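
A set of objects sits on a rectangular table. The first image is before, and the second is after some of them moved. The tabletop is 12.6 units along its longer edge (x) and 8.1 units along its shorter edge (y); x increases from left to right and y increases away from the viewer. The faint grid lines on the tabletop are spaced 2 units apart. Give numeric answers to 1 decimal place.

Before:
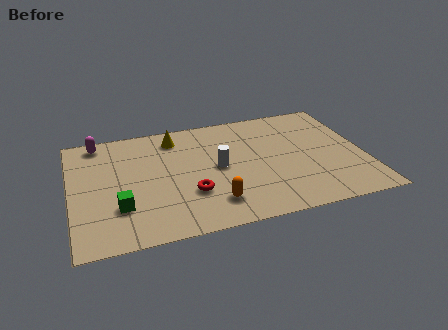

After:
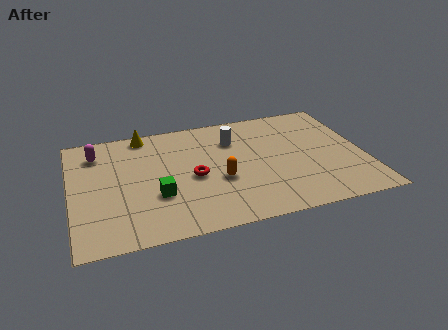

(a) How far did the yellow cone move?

1.4

The yellow cone moved from about (4.6, 6.7) to (3.3, 7.3), a distance of √(1.3² + 0.6²) ≈ 1.4.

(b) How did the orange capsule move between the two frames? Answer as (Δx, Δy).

(0.4, 1.5)

The orange capsule started near (5.9, 1.7) and ended near (6.3, 3.2).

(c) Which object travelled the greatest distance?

the white cylinder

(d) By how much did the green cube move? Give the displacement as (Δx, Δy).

(1.6, 0.4)

The green cube was at about (2.0, 2.4) and moved to about (3.6, 2.8).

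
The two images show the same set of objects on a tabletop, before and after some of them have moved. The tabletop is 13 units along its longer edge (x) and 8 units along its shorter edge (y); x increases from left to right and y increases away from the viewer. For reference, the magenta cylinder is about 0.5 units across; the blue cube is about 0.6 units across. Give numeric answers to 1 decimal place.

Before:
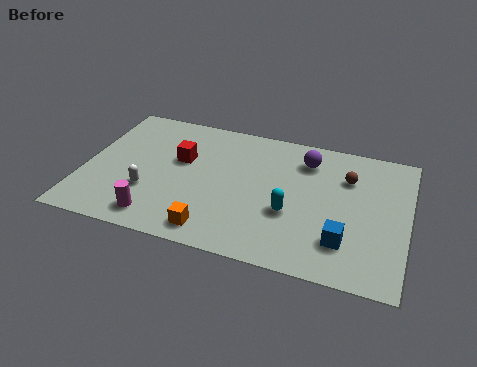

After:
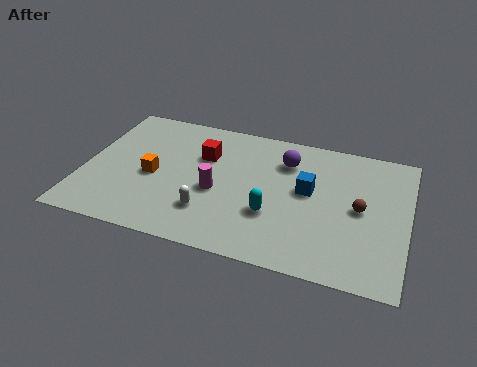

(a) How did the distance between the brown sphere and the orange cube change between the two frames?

+1.5

Before: roughly 6.8 units apart; after: 8.3. That's 1.5 units further apart.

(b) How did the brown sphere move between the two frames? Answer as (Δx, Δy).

(0.6, -1.7)

From the two frames, the brown sphere sits at roughly (10.5, 5.7) before and (11.1, 4.0) after.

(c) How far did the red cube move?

1.0

The red cube moved from about (3.8, 4.9) to (4.7, 5.4), a distance of √(0.9² + 0.5²) ≈ 1.0.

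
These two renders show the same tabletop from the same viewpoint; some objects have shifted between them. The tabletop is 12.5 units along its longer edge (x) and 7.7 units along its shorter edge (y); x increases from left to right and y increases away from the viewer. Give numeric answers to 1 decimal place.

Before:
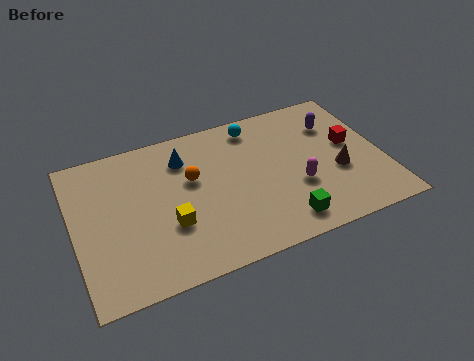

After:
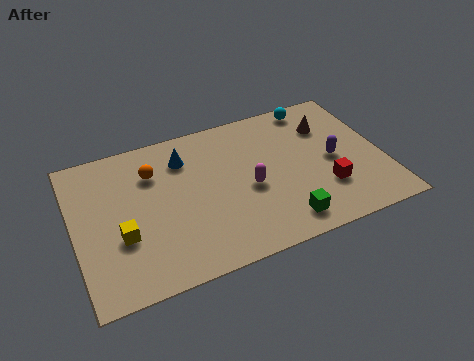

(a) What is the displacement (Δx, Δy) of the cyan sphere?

(2.5, 0.3)

The cyan sphere started near (7.6, 6.6) and ended near (10.1, 6.9).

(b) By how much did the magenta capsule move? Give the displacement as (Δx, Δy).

(-1.9, 0.6)

The magenta capsule started near (8.9, 2.8) and ended near (7.0, 3.4).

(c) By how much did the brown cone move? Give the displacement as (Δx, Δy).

(-0.1, 2.6)

The brown cone was at about (10.6, 3.0) and moved to about (10.5, 5.6).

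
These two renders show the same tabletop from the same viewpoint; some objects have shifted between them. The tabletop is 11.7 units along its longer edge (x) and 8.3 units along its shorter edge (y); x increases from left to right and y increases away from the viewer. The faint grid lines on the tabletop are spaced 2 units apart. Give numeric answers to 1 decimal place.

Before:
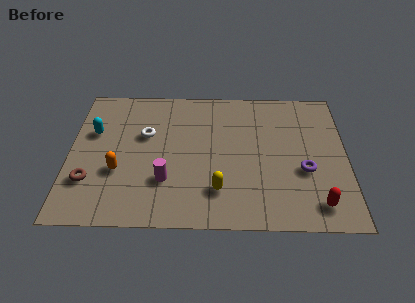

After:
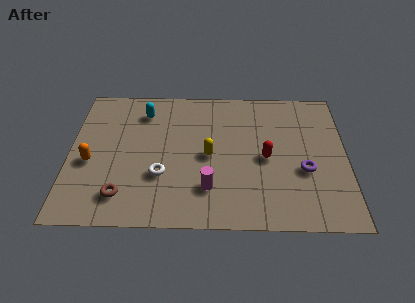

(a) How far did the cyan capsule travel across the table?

2.5

From (1.0, 5.3) to (3.1, 6.6), the cyan capsule covered √(2.1² + 1.3²) ≈ 2.5 units.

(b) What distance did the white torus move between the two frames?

2.5

From (3.2, 5.2) to (3.9, 2.8), the white torus covered √(0.7² + 2.4²) ≈ 2.5 units.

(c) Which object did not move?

the purple torus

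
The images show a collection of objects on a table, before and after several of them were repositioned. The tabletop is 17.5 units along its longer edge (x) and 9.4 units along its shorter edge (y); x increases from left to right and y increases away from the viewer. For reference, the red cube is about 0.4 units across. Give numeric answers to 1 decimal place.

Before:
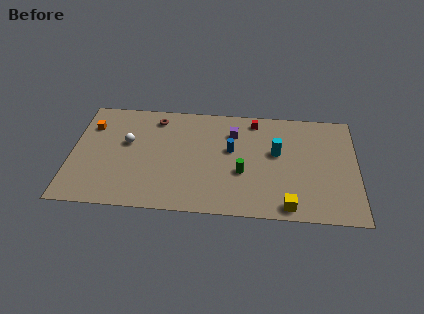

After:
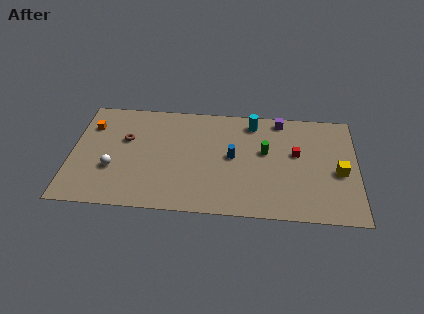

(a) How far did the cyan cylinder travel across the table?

2.9

The cyan cylinder was near (12.6, 5.5) before and (11.1, 8.0) after, so it travelled √(1.5² + 2.5²) ≈ 2.9 units.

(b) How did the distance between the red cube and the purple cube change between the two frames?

+1.3

Before: roughly 1.8 units apart; after: 3.1. That's 1.3 units further apart.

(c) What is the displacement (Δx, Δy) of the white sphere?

(-0.8, -2.3)

The white sphere started near (3.4, 5.6) and ended near (2.6, 3.3).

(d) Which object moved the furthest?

the yellow cube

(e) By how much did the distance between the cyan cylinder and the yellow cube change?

+2.0

The distance was about 4.6 in the first image and 6.6 in the second, so they moved 2.0 units further apart.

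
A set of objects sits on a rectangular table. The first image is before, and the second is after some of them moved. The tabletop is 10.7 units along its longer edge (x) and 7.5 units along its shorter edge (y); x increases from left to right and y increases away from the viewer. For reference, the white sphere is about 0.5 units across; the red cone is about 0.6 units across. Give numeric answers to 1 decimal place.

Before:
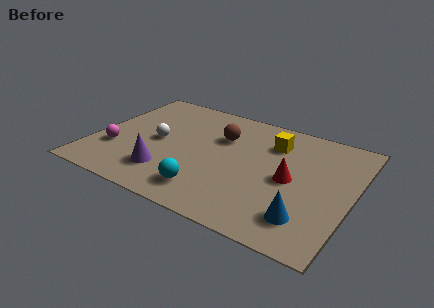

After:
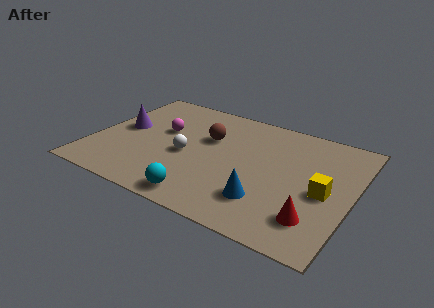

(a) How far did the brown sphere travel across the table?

0.6

From (5.1, 5.1) to (4.6, 4.8), the brown sphere covered √(0.5² + 0.3²) ≈ 0.6 units.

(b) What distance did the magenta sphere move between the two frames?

2.7

The magenta sphere moved from about (1.0, 2.4) to (2.7, 4.5), a distance of √(1.7² + 2.1²) ≈ 2.7.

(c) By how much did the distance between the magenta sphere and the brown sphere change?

-3.0

Before: roughly 4.9 units apart; after: 1.9. That's 3.0 units closer together.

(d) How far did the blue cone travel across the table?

1.7

From (9.1, 1.6) to (7.4, 1.9), the blue cone covered √(1.7² + 0.3²) ≈ 1.7 units.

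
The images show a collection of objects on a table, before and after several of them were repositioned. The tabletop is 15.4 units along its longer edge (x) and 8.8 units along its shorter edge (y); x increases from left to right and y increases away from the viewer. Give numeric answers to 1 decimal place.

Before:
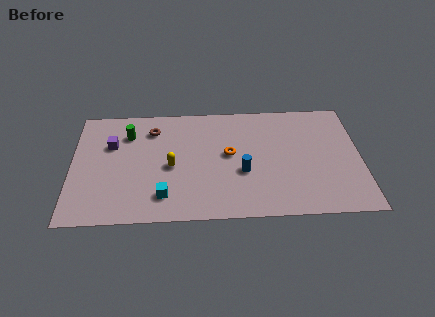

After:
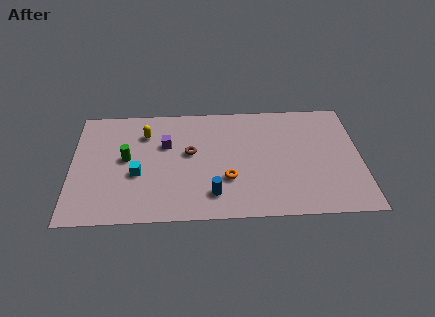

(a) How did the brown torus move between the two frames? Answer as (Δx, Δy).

(2.0, -1.9)

The brown torus started near (4.3, 6.9) and ended near (6.3, 5.0).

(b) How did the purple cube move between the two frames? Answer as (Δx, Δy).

(2.9, -0.1)

The purple cube started near (2.1, 5.8) and ended near (5.0, 5.7).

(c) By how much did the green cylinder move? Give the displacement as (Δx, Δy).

(-0.1, -1.9)

From the two frames, the green cylinder sits at roughly (3.0, 6.6) before and (2.9, 4.7) after.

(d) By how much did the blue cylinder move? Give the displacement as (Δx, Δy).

(-1.6, -1.6)

The blue cylinder was at about (9.1, 3.4) and moved to about (7.5, 1.8).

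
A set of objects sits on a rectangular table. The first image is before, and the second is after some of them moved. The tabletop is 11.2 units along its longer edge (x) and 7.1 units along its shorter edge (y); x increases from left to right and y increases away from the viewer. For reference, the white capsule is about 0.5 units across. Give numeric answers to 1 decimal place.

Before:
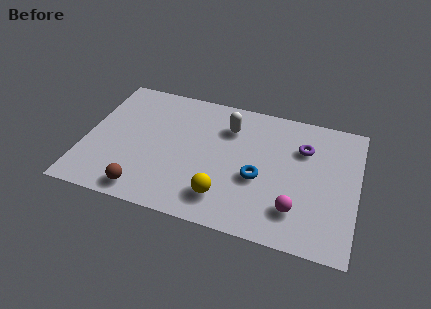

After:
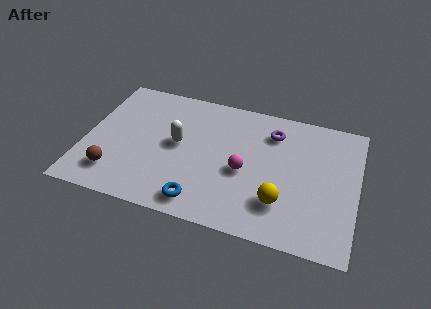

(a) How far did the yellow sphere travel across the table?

2.3

The yellow sphere was near (5.9, 1.5) before and (8.2, 1.9) after, so it travelled √(2.3² + 0.4²) ≈ 2.3 units.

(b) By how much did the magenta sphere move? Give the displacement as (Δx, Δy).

(-2.2, 1.4)

The magenta sphere started near (8.8, 1.7) and ended near (6.6, 3.1).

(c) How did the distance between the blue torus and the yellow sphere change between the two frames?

+1.4

They were about 1.9 units apart before and 3.3 after — 1.4 units further apart.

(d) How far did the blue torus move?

2.9

The blue torus was near (7.2, 2.9) before and (5.0, 1.0) after, so it travelled √(2.2² + 1.9²) ≈ 2.9 units.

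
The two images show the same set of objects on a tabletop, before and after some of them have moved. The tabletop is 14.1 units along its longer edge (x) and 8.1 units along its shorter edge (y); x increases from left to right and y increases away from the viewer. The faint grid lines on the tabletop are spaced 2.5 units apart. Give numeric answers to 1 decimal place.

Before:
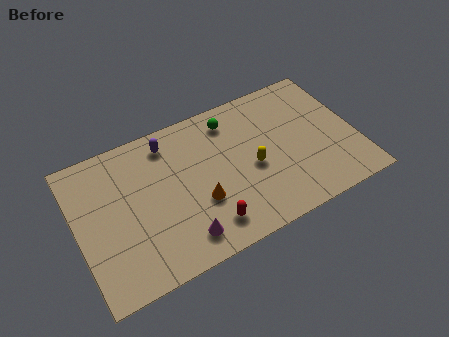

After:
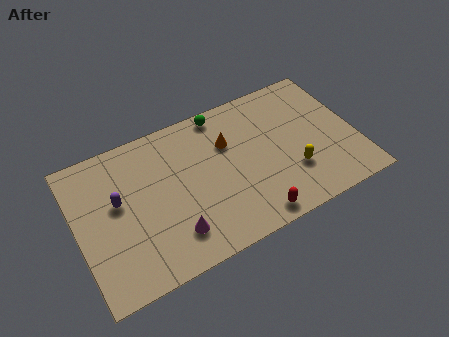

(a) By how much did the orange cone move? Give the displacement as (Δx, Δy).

(1.8, 2.6)

The orange cone was at about (6.0, 2.9) and moved to about (7.8, 5.5).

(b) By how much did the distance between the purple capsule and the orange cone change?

+1.7

They were about 4.1 units apart before and 5.8 after — 1.7 units further apart.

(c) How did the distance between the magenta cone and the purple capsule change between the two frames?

-1.6

The distance was about 5.4 in the first image and 3.8 in the second, so they moved 1.6 units closer together.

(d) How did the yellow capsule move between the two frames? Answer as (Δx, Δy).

(1.9, -1.1)

The yellow capsule was at about (8.8, 3.6) and moved to about (10.7, 2.5).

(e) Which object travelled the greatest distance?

the purple capsule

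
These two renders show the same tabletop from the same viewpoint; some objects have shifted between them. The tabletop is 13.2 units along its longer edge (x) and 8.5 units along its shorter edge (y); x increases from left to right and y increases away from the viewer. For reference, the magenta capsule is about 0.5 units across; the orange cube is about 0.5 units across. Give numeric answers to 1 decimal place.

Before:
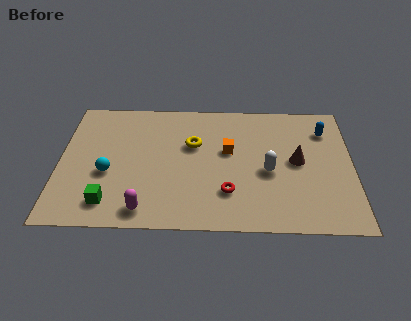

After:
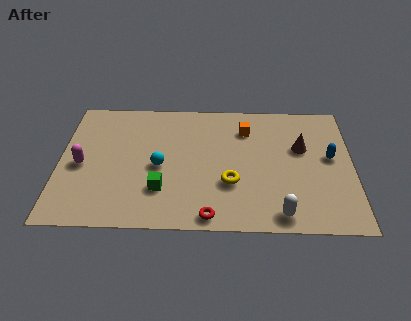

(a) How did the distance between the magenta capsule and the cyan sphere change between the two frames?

+0.6

They were about 2.9 units apart before and 3.5 after — 0.6 units further apart.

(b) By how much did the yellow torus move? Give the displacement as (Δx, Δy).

(1.7, -2.5)

From the two frames, the yellow torus sits at roughly (6.0, 5.4) before and (7.7, 2.9) after.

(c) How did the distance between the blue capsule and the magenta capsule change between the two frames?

+1.5

The distance was about 9.7 in the first image and 11.2 in the second, so they moved 1.5 units further apart.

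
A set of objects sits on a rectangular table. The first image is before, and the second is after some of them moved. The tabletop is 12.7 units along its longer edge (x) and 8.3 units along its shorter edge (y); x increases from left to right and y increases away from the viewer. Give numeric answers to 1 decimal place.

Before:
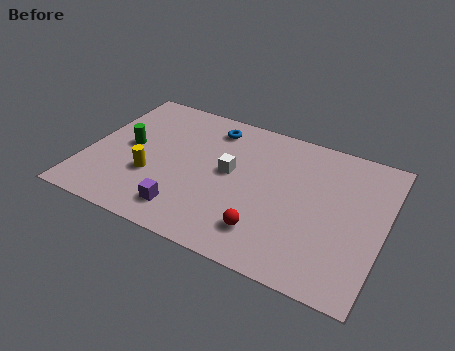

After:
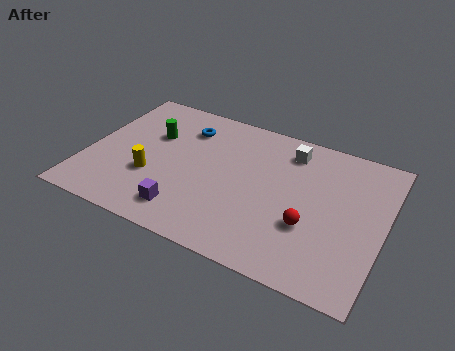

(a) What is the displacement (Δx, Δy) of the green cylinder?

(0.9, 1.1)

From the two frames, the green cylinder sits at roughly (1.7, 4.3) before and (2.6, 5.4) after.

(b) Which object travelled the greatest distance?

the white cube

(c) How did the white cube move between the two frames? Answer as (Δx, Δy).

(2.3, 2.3)

The white cube started near (6.1, 4.5) and ended near (8.4, 6.8).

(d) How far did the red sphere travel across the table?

2.0

From (8.0, 1.8) to (9.7, 2.9), the red sphere covered √(1.7² + 1.1²) ≈ 2.0 units.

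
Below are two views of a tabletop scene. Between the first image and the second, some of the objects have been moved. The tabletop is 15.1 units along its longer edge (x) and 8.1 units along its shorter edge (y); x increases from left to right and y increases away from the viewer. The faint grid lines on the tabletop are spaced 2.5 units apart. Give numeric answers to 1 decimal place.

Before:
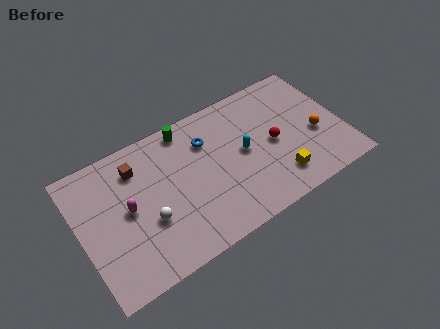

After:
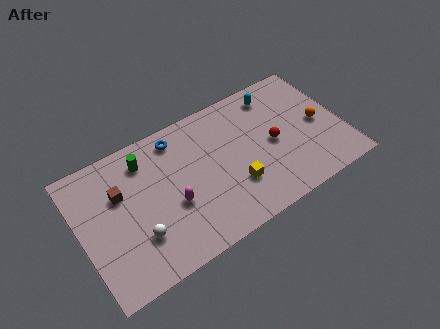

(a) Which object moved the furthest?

the cyan capsule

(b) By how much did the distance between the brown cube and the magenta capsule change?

+1.2

The distance was about 2.2 in the first image and 3.4 in the second, so they moved 1.2 units further apart.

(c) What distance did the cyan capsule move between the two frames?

3.5

From (9.4, 4.2) to (11.7, 6.8), the cyan capsule covered √(2.3² + 2.6²) ≈ 3.5 units.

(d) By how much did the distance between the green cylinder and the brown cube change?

-1.1

Before: roughly 3.1 units apart; after: 2.0. That's 1.1 units closer together.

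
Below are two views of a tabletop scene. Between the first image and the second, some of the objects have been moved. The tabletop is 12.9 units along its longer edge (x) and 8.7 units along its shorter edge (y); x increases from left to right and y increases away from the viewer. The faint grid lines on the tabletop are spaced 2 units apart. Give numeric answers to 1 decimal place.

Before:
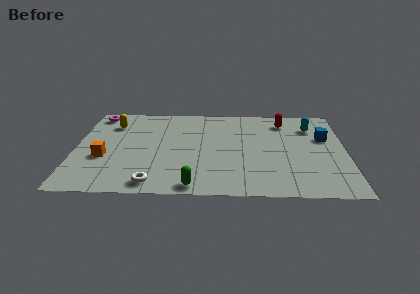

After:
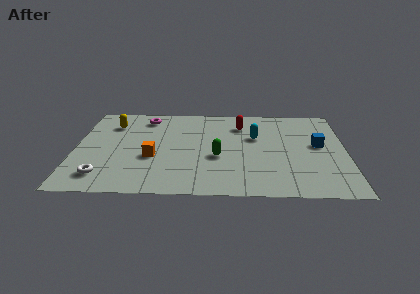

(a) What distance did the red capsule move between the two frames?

2.1

From (10.0, 7.1) to (7.9, 6.7), the red capsule covered √(2.1² + 0.4²) ≈ 2.1 units.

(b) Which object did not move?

the yellow capsule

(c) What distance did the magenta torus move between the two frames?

2.4

From (0.9, 7.6) to (3.3, 7.3), the magenta torus covered √(2.4² + 0.3²) ≈ 2.4 units.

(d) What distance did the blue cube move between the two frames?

0.8

The blue cube moved from about (11.9, 5.5) to (11.6, 4.8), a distance of √(0.3² + 0.7²) ≈ 0.8.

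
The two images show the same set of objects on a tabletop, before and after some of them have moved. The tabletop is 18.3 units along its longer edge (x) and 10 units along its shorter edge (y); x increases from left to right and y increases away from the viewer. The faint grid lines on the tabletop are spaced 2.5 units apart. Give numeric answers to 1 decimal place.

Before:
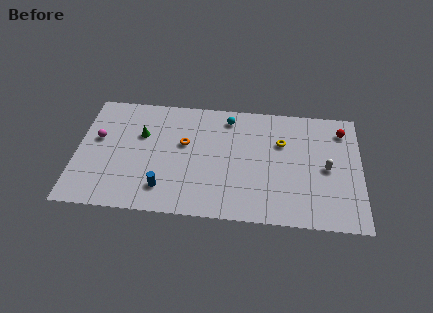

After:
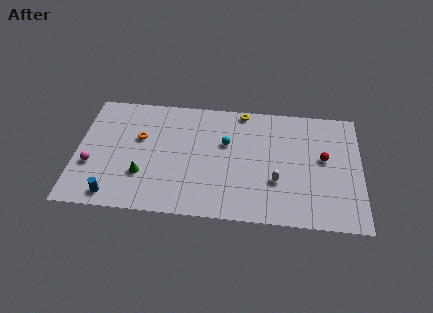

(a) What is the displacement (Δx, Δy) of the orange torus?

(-2.9, 0.2)

From the two frames, the orange torus sits at roughly (6.9, 6.0) before and (4.0, 6.2) after.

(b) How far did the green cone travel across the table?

3.4

The green cone moved from about (4.1, 6.5) to (4.3, 3.1), a distance of √(0.2² + 3.4²) ≈ 3.4.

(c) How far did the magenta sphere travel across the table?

2.3

The magenta sphere moved from about (1.3, 5.9) to (1.0, 3.6), a distance of √(0.3² + 2.3²) ≈ 2.3.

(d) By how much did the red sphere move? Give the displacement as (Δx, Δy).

(-1.2, -2.5)

The red sphere started near (17.1, 8.1) and ended near (15.9, 5.6).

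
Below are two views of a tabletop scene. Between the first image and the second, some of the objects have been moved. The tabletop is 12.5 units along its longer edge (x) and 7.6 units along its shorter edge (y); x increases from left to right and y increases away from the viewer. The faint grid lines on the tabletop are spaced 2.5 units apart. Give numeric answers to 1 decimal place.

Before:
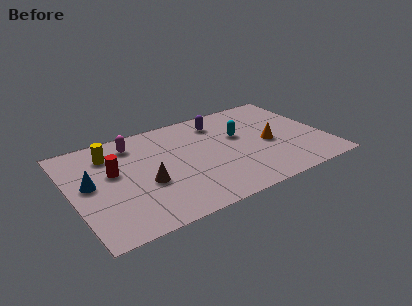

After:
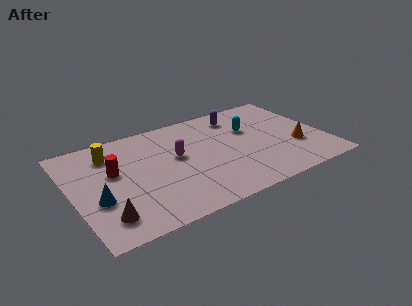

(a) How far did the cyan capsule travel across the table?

0.7

The cyan capsule moved from about (8.4, 4.6) to (9.0, 4.9), a distance of √(0.6² + 0.3²) ≈ 0.7.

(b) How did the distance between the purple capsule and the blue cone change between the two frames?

+1.2

The distance was about 7.0 in the first image and 8.2 in the second, so they moved 1.2 units further apart.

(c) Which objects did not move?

the yellow cylinder and the red cylinder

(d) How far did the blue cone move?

1.3

From (0.9, 4.1) to (1.1, 2.8), the blue cone covered √(0.2² + 1.3²) ≈ 1.3 units.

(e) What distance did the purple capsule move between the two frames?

1.0

From (7.6, 6.1) to (8.6, 6.2), the purple capsule covered √(1.0² + 0.1²) ≈ 1.0 units.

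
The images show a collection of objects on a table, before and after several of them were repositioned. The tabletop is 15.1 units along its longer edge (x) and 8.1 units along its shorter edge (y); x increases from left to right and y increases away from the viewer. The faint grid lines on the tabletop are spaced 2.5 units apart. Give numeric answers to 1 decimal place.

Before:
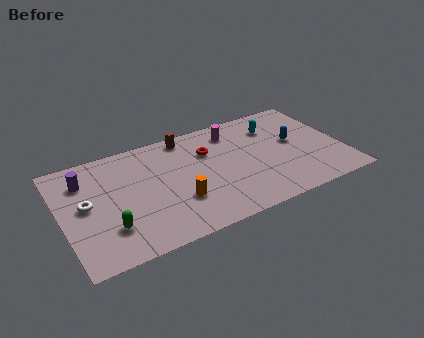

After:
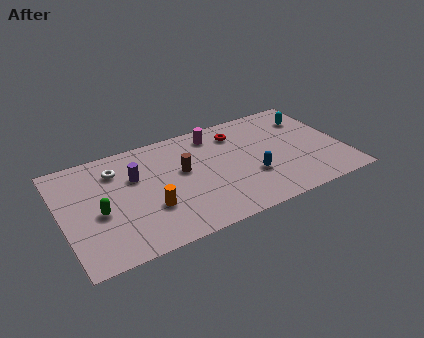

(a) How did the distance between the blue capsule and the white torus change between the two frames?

-3.6

The distance was about 11.3 in the first image and 7.7 in the second, so they moved 3.6 units closer together.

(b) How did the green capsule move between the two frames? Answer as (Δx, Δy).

(-0.4, 1.3)

The green capsule started near (2.3, 2.2) and ended near (1.9, 3.5).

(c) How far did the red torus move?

1.9

The red torus was near (8.0, 5.6) before and (9.7, 6.4) after, so it travelled √(1.7² + 0.8²) ≈ 1.9 units.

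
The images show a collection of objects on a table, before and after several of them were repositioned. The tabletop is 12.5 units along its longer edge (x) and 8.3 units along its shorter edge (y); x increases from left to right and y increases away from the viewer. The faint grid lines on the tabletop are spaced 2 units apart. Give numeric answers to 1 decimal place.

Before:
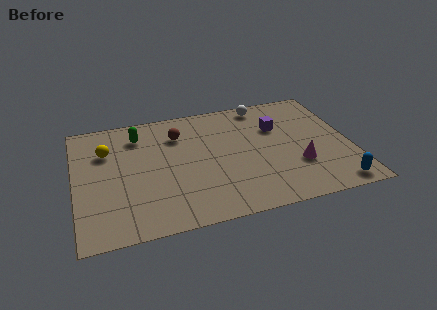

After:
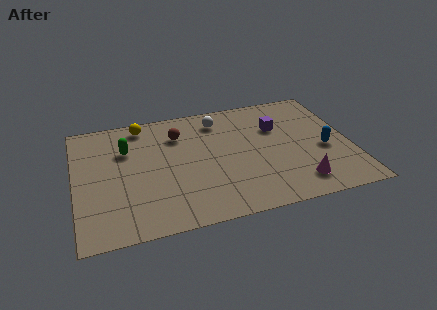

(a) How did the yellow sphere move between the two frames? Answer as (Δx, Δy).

(1.7, 1.5)

From the two frames, the yellow sphere sits at roughly (1.5, 5.8) before and (3.2, 7.3) after.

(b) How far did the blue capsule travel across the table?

2.6

The blue capsule moved from about (11.5, 0.9) to (11.3, 3.5), a distance of √(0.2² + 2.6²) ≈ 2.6.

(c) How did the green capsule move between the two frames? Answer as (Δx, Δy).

(-0.6, -0.9)

The green capsule was at about (3.0, 6.6) and moved to about (2.4, 5.7).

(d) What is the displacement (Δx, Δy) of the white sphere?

(-2.1, -0.6)

The white sphere started near (8.8, 7.4) and ended near (6.7, 6.8).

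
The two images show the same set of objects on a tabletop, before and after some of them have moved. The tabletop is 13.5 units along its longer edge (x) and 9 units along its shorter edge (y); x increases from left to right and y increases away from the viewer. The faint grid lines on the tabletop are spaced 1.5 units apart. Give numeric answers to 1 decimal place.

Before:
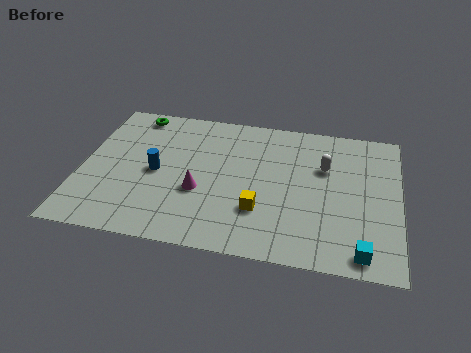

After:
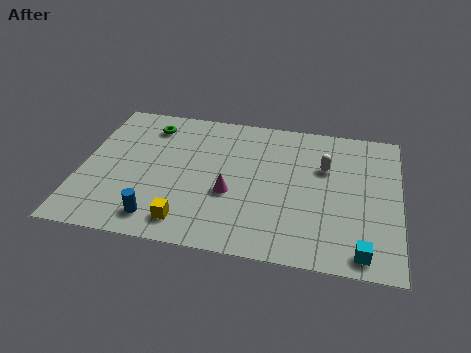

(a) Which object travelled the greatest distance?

the yellow cube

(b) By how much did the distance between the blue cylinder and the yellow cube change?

-3.6

They were about 4.8 units apart before and 1.2 after — 3.6 units closer together.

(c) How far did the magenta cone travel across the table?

1.3

From (5.1, 3.4) to (6.4, 3.5), the magenta cone covered √(1.3² + 0.1²) ≈ 1.3 units.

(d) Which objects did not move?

the white capsule and the cyan cube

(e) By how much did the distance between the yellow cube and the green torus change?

-1.6

They were about 7.8 units apart before and 6.2 after — 1.6 units closer together.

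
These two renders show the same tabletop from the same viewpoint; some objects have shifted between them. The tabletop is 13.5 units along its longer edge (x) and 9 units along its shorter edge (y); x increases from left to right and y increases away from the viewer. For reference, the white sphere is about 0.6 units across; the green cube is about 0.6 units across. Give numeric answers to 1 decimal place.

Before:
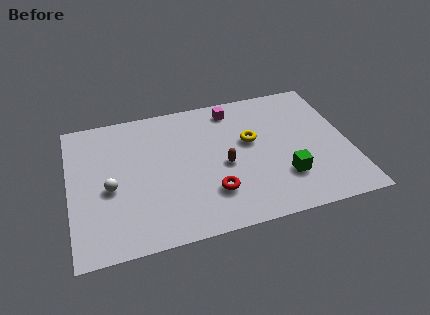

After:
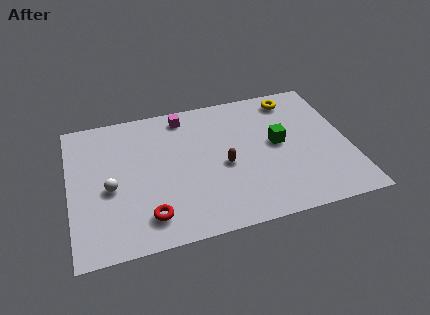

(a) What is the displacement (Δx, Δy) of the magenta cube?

(-2.4, 0.1)

The magenta cube was at about (8.1, 7.7) and moved to about (5.7, 7.8).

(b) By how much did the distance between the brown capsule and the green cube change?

-0.4

They were about 3.2 units apart before and 2.8 after — 0.4 units closer together.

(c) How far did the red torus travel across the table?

3.2

From (6.7, 2.4) to (3.6, 1.7), the red torus covered √(3.1² + 0.7²) ≈ 3.2 units.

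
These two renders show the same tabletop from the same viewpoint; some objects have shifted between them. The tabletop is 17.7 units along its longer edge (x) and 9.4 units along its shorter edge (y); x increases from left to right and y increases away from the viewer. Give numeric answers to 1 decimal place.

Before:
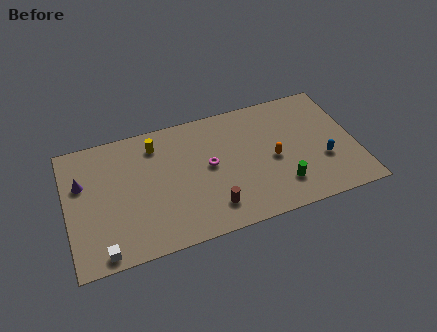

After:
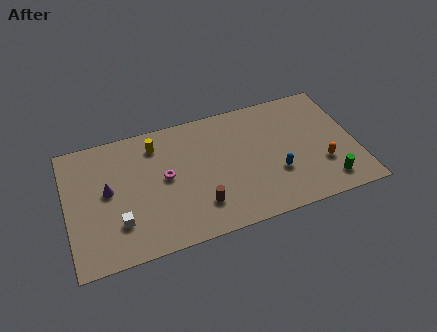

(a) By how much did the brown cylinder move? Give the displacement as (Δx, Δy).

(-0.7, 0.4)

From the two frames, the brown cylinder sits at roughly (8.6, 1.9) before and (7.9, 2.3) after.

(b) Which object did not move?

the yellow cylinder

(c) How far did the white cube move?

2.0

The white cube was near (1.9, 0.9) before and (3.0, 2.6) after, so it travelled √(1.1² + 1.7²) ≈ 2.0 units.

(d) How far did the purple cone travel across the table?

1.8

From (1.0, 6.1) to (2.5, 5.1), the purple cone covered √(1.5² + 1.0²) ≈ 1.8 units.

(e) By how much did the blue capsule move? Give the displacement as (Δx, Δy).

(-2.9, -0.1)

From the two frames, the blue capsule sits at roughly (15.6, 3.3) before and (12.7, 3.2) after.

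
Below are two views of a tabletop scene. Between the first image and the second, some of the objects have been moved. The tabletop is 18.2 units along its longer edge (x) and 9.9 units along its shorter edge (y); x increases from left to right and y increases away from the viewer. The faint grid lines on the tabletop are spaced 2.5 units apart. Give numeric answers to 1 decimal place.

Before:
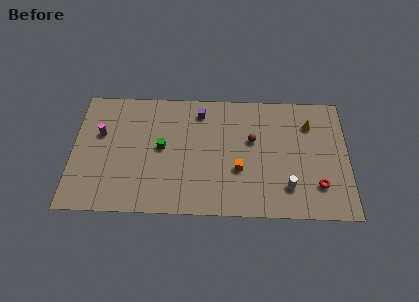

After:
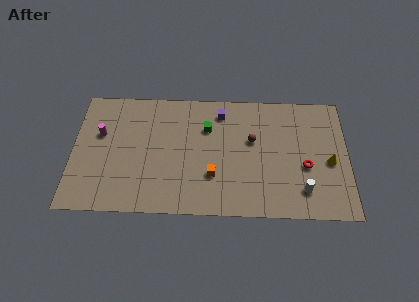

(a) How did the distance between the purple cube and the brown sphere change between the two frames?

-1.1

The distance was about 4.1 in the first image and 3.0 in the second, so they moved 1.1 units closer together.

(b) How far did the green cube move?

3.4

The green cube moved from about (5.9, 5.2) to (8.9, 6.9), a distance of √(3.0² + 1.7²) ≈ 3.4.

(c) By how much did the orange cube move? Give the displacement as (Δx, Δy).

(-1.7, -0.5)

The orange cube was at about (11.0, 3.6) and moved to about (9.3, 3.1).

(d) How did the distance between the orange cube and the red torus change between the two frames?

+0.9

Before: roughly 5.3 units apart; after: 6.2. That's 0.9 units further apart.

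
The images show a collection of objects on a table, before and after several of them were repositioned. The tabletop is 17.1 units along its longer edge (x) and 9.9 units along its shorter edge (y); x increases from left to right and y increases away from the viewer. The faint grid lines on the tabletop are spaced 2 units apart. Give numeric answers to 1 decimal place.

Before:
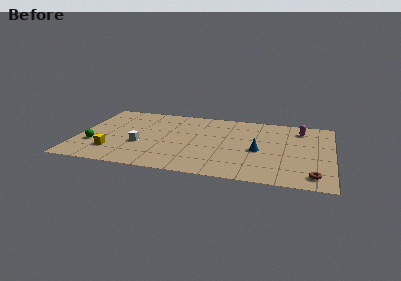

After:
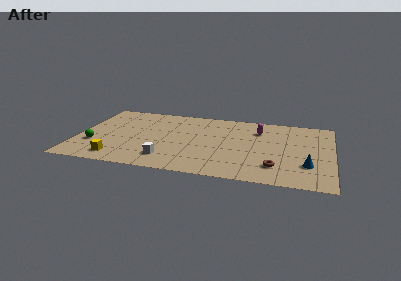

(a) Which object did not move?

the green sphere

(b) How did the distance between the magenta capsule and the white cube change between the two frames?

-3.4

Before: roughly 11.4 units apart; after: 8.0. That's 3.4 units closer together.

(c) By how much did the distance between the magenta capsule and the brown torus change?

-1.3

Before: roughly 6.6 units apart; after: 5.3. That's 1.3 units closer together.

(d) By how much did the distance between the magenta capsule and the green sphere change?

-2.8

Before: roughly 14.5 units apart; after: 11.7. That's 2.8 units closer together.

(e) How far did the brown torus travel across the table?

2.6

From (15.9, 1.5) to (13.4, 2.3), the brown torus covered √(2.5² + 0.8²) ≈ 2.6 units.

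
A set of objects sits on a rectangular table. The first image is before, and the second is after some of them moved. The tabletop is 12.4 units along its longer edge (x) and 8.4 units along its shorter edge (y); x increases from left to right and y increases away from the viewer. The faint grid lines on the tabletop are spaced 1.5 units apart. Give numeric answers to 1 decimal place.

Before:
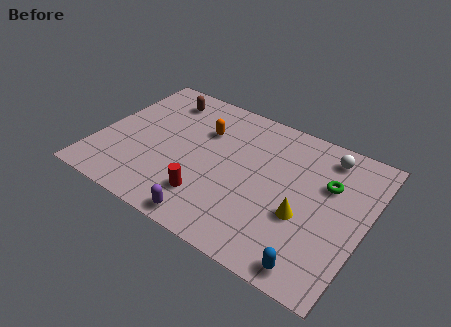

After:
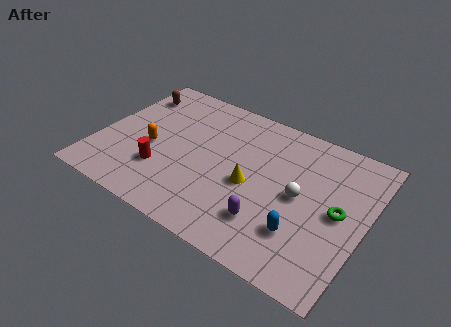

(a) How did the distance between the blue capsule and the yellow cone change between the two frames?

+0.5

Before: roughly 2.5 units apart; after: 3.0. That's 0.5 units further apart.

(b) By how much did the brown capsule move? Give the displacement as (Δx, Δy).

(-1.4, -0.3)

The brown capsule started near (2.4, 6.9) and ended near (1.0, 6.6).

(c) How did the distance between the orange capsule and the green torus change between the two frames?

+2.8

They were about 5.9 units apart before and 8.7 after — 2.8 units further apart.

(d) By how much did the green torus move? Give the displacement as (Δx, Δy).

(0.7, -1.3)

The green torus started near (10.5, 5.5) and ended near (11.2, 4.2).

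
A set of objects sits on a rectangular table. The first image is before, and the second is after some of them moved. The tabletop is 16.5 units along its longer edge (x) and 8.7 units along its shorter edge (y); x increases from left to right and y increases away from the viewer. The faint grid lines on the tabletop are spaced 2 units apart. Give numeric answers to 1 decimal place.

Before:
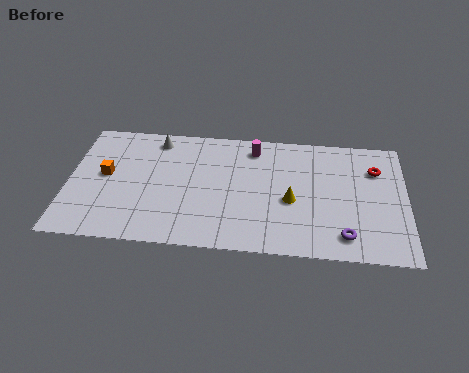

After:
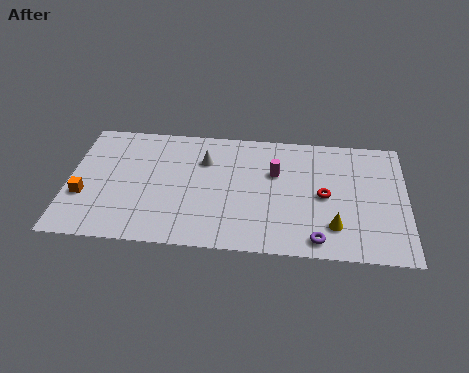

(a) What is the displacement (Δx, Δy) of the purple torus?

(-1.3, -0.4)

The purple torus was at about (13.5, 1.5) and moved to about (12.2, 1.1).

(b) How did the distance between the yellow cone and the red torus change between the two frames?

-2.7

They were about 4.9 units apart before and 2.2 after — 2.7 units closer together.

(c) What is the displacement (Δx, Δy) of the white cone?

(2.4, -1.3)

The white cone started near (4.2, 7.5) and ended near (6.6, 6.2).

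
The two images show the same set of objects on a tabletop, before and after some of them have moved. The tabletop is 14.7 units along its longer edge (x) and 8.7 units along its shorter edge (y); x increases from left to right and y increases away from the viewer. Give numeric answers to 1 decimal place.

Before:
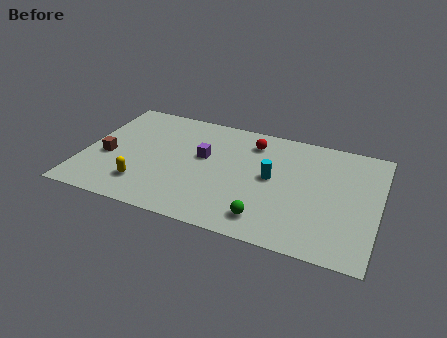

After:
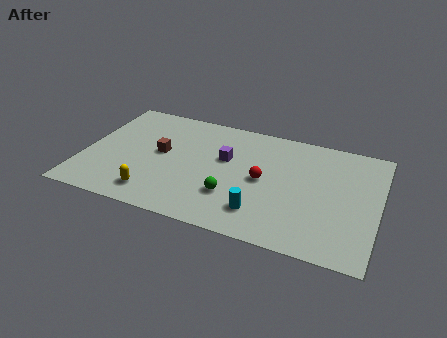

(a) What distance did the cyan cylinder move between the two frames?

2.7

From (9.4, 4.6) to (9.1, 1.9), the cyan cylinder covered √(0.3² + 2.7²) ≈ 2.7 units.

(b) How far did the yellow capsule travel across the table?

0.8

The yellow capsule moved from about (3.2, 2.0) to (3.8, 1.5), a distance of √(0.6² + 0.5²) ≈ 0.8.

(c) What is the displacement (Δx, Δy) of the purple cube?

(1.1, 0.2)

The purple cube started near (5.9, 5.1) and ended near (7.0, 5.3).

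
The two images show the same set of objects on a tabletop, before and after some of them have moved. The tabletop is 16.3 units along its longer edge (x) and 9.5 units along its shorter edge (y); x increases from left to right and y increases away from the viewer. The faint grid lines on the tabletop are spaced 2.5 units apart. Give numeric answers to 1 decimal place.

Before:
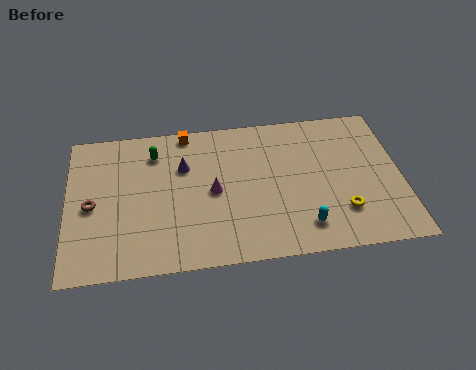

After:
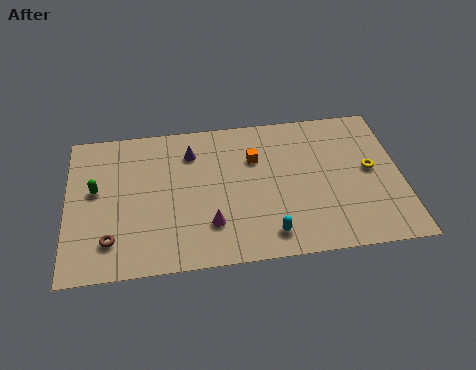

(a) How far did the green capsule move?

3.6

From (4.3, 7.5) to (1.4, 5.4), the green capsule covered √(2.9² + 2.1²) ≈ 3.6 units.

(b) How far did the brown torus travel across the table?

2.5

The brown torus moved from about (1.2, 4.4) to (2.1, 2.1), a distance of √(0.9² + 2.3²) ≈ 2.5.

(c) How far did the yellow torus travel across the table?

2.9

From (13.3, 2.5) to (14.8, 5.0), the yellow torus covered √(1.5² + 2.5²) ≈ 2.9 units.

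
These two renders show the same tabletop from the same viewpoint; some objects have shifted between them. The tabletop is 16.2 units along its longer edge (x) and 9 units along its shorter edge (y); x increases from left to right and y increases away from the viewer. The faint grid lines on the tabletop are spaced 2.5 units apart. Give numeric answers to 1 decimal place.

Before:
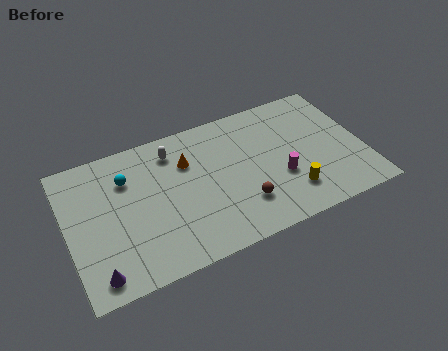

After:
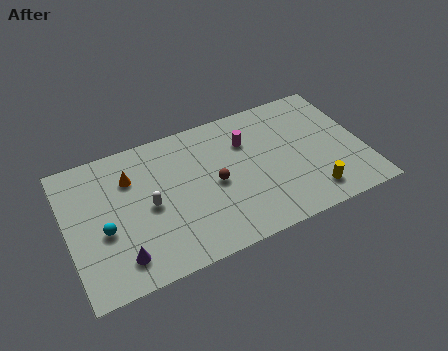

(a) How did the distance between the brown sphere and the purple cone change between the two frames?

-2.1

The distance was about 8.1 in the first image and 6.0 in the second, so they moved 2.1 units closer together.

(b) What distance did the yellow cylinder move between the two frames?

1.2

The yellow cylinder was near (11.9, 2.1) before and (13.0, 1.6) after, so it travelled √(1.1² + 0.5²) ≈ 1.2 units.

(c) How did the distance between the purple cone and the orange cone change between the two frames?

-2.5

The distance was about 7.4 in the first image and 4.9 in the second, so they moved 2.5 units closer together.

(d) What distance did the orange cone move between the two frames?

3.1

The orange cone was near (6.7, 6.3) before and (3.6, 6.5) after, so it travelled √(3.1² + 0.2²) ≈ 3.1 units.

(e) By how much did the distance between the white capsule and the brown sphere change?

-2.3

They were about 5.9 units apart before and 3.6 after — 2.3 units closer together.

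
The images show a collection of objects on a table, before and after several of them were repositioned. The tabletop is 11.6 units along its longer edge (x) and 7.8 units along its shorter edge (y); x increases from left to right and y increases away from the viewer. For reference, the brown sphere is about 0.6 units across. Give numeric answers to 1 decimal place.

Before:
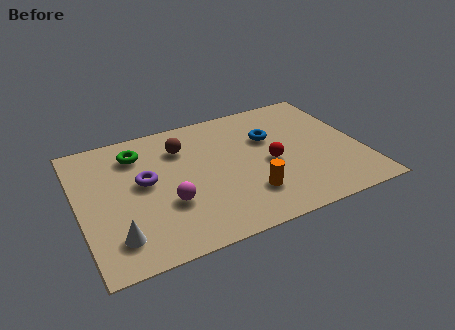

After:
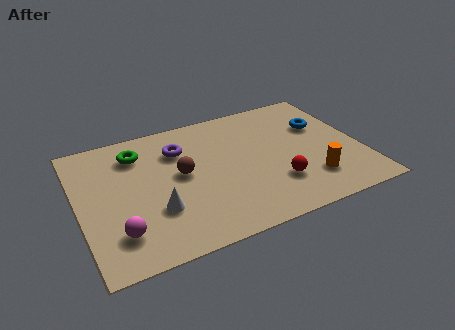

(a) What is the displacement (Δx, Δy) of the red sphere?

(0.1, -1.3)

From the two frames, the red sphere sits at roughly (7.8, 3.5) before and (7.9, 2.2) after.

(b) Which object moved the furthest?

the orange cylinder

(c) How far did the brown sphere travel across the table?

1.6

The brown sphere was near (4.4, 5.8) before and (4.2, 4.2) after, so it travelled √(0.2² + 1.6²) ≈ 1.6 units.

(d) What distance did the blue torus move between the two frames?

2.2

From (8.0, 5.1) to (10.2, 5.1), the blue torus covered √(2.2² + 0.0²) ≈ 2.2 units.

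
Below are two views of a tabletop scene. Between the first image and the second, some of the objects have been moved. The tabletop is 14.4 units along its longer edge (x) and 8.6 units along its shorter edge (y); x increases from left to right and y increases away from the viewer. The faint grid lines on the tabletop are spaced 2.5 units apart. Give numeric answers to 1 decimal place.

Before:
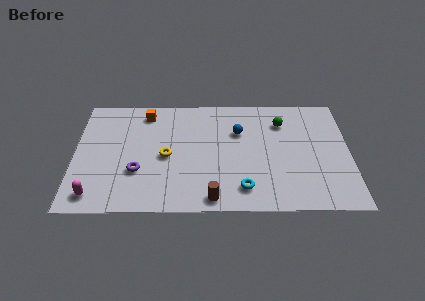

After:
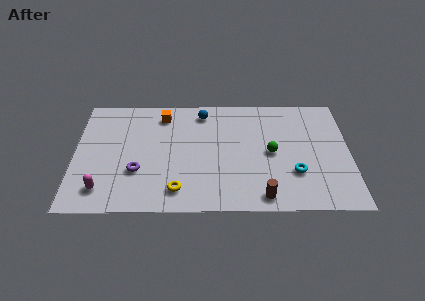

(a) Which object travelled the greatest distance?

the cyan torus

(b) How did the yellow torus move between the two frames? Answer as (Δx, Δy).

(0.6, -2.5)

The yellow torus was at about (4.8, 4.0) and moved to about (5.4, 1.5).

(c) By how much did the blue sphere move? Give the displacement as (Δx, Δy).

(-1.9, 1.5)

From the two frames, the blue sphere sits at roughly (8.6, 5.8) before and (6.7, 7.3) after.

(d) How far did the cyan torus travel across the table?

2.9

From (8.8, 1.6) to (11.5, 2.7), the cyan torus covered √(2.7² + 1.1²) ≈ 2.9 units.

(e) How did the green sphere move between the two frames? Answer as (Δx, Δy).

(-0.6, -2.3)

The green sphere started near (10.9, 6.5) and ended near (10.3, 4.2).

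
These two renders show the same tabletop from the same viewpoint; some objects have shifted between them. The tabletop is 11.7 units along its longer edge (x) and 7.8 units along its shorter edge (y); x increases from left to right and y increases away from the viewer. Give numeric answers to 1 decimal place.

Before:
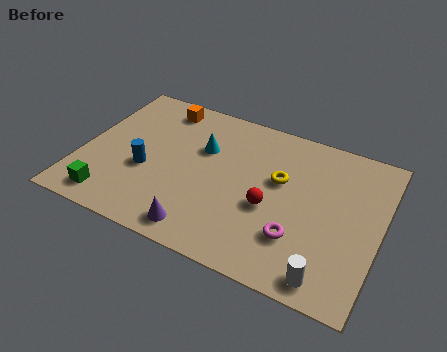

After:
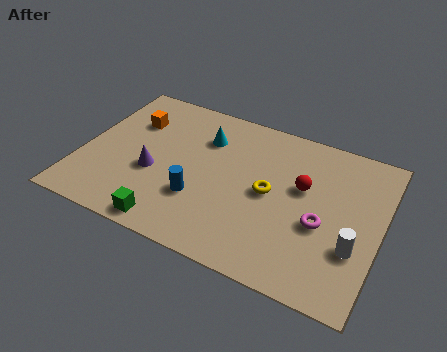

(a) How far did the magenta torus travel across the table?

1.3

The magenta torus was near (8.7, 2.2) before and (9.5, 3.2) after, so it travelled √(0.8² + 1.0²) ≈ 1.3 units.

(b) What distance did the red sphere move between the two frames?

1.9

The red sphere moved from about (7.5, 3.2) to (8.6, 4.7), a distance of √(1.1² + 1.5²) ≈ 1.9.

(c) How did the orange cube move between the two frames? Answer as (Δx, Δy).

(-1.0, -1.2)

From the two frames, the orange cube sits at roughly (2.7, 6.7) before and (1.7, 5.5) after.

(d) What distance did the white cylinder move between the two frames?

1.9

The white cylinder was near (10.0, 0.9) before and (10.8, 2.6) after, so it travelled √(0.8² + 1.7²) ≈ 1.9 units.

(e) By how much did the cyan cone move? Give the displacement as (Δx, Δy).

(0.0, 0.6)

The cyan cone was at about (4.6, 5.1) and moved to about (4.6, 5.7).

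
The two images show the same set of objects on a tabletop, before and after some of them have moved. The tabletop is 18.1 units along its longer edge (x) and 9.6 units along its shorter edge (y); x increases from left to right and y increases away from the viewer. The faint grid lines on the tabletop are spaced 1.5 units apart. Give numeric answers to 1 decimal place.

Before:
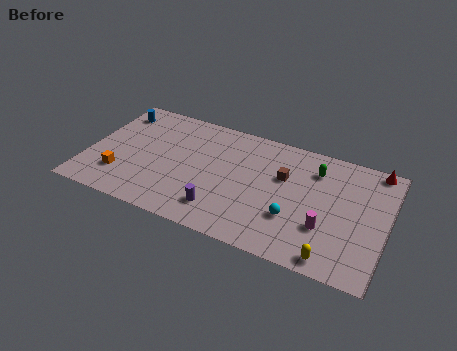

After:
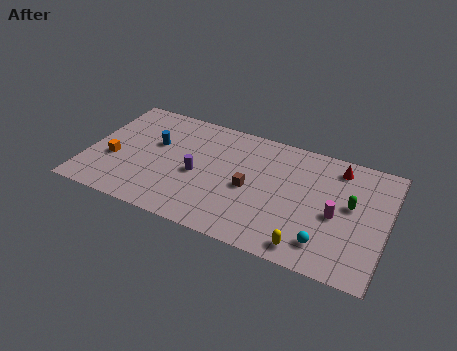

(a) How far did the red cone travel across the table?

2.3

The red cone moved from about (17.1, 8.8) to (14.9, 8.1), a distance of √(2.2² + 0.7²) ≈ 2.3.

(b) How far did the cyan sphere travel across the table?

2.3

The cyan sphere was near (12.7, 3.1) before and (14.7, 1.9) after, so it travelled √(2.0² + 1.2²) ≈ 2.3 units.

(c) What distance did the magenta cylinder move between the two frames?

1.3

From (14.6, 3.1) to (15.1, 4.3), the magenta cylinder covered √(0.5² + 1.2²) ≈ 1.3 units.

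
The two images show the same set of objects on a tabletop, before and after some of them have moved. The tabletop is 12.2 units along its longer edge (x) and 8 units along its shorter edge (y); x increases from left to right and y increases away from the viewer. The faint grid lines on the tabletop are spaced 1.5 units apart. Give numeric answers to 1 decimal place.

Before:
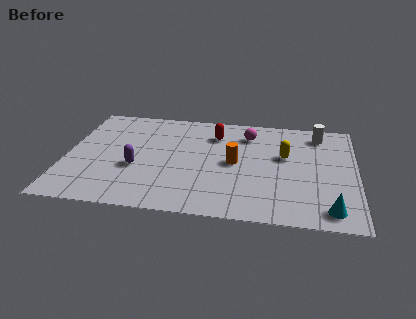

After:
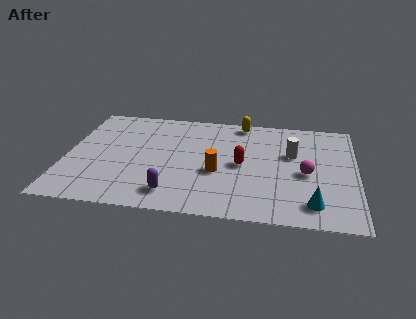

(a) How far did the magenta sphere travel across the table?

3.7

From (7.6, 6.3) to (10.1, 3.6), the magenta sphere covered √(2.5² + 2.7²) ≈ 3.7 units.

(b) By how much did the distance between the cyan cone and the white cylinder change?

-1.9

They were about 5.6 units apart before and 3.7 after — 1.9 units closer together.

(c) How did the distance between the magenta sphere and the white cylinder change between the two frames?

-1.5

Before: roughly 3.0 units apart; after: 1.5. That's 1.5 units closer together.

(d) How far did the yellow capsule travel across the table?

3.1

The yellow capsule was near (9.2, 4.8) before and (7.3, 7.2) after, so it travelled √(1.9² + 2.4²) ≈ 3.1 units.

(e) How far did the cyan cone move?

0.8

The cyan cone was near (11.1, 1.1) before and (10.4, 1.4) after, so it travelled √(0.7² + 0.3²) ≈ 0.8 units.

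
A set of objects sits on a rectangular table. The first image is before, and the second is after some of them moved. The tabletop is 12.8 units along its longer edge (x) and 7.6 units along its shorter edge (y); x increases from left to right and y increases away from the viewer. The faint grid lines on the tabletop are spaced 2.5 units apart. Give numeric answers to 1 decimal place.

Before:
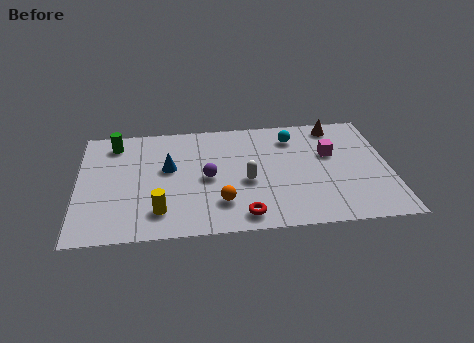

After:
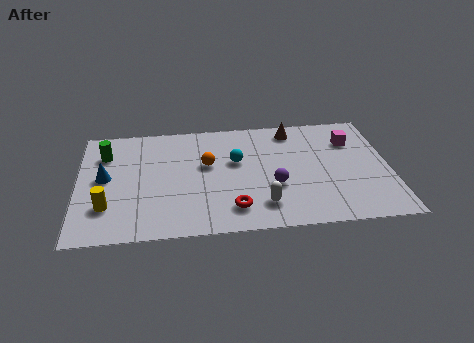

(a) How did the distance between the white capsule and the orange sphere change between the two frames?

+1.9

They were about 1.7 units apart before and 3.6 after — 1.9 units further apart.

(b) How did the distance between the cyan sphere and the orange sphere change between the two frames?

-3.9

They were about 5.1 units apart before and 1.2 after — 3.9 units closer together.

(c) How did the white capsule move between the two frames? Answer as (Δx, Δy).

(0.6, -1.6)

From the two frames, the white capsule sits at roughly (6.9, 3.2) before and (7.5, 1.6) after.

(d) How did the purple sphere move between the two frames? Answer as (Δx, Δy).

(2.7, -0.8)

The purple sphere started near (5.3, 3.6) and ended near (8.0, 2.8).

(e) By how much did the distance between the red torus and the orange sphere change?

+1.9

Before: roughly 1.3 units apart; after: 3.2. That's 1.9 units further apart.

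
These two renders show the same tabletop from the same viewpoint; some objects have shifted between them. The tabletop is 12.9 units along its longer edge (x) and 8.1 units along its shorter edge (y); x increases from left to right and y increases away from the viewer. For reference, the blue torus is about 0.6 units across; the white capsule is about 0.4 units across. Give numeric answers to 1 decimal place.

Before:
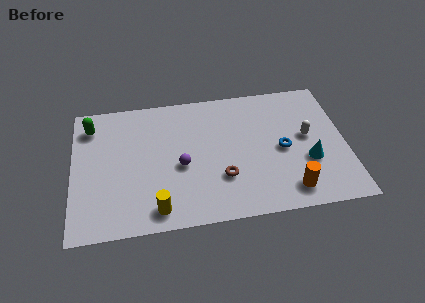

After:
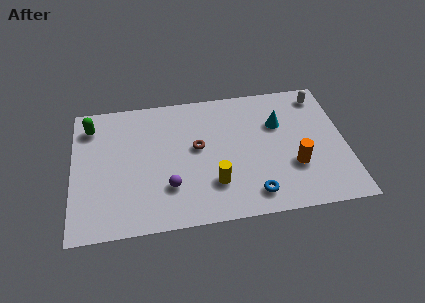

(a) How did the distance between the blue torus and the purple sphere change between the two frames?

-0.8

They were about 4.8 units apart before and 4.0 after — 0.8 units closer together.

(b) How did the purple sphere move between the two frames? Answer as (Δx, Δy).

(-0.6, -1.2)

The purple sphere was at about (5.1, 3.5) and moved to about (4.5, 2.3).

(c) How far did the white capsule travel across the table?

2.6

The white capsule was near (11.1, 4.4) before and (11.9, 6.9) after, so it travelled √(0.8² + 2.5²) ≈ 2.6 units.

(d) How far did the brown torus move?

2.3

The brown torus moved from about (7.0, 2.5) to (5.9, 4.5), a distance of √(1.1² + 2.0²) ≈ 2.3.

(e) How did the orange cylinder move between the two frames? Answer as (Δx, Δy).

(0.3, 1.4)

The orange cylinder was at about (10.1, 1.3) and moved to about (10.4, 2.7).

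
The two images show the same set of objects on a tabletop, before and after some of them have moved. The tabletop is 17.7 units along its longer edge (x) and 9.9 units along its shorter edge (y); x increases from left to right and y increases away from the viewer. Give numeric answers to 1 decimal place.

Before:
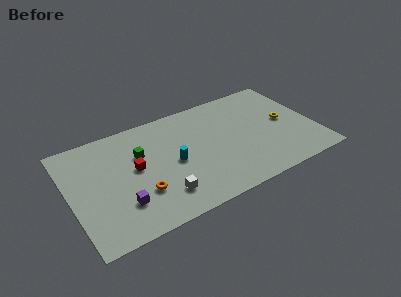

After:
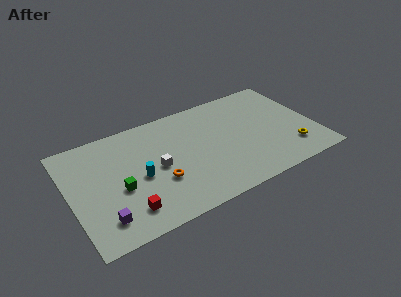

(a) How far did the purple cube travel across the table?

1.6

The purple cube was near (3.4, 2.7) before and (2.0, 2.0) after, so it travelled √(1.4² + 0.7²) ≈ 1.6 units.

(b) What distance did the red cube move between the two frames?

3.5

From (4.7, 5.4) to (3.7, 2.0), the red cube covered √(1.0² + 3.4²) ≈ 3.5 units.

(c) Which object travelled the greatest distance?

the red cube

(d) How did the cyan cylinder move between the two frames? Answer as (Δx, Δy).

(-2.5, -0.2)

The cyan cylinder started near (7.4, 4.7) and ended near (4.9, 4.5).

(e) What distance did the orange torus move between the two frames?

1.5

The orange torus moved from about (4.8, 3.1) to (6.2, 3.5), a distance of √(1.4² + 0.4²) ≈ 1.5.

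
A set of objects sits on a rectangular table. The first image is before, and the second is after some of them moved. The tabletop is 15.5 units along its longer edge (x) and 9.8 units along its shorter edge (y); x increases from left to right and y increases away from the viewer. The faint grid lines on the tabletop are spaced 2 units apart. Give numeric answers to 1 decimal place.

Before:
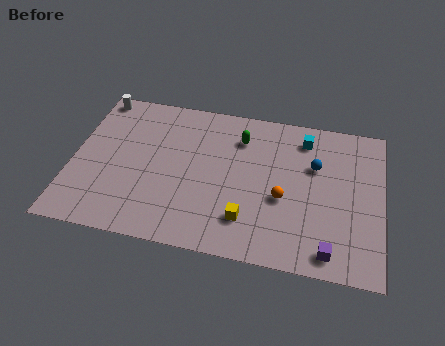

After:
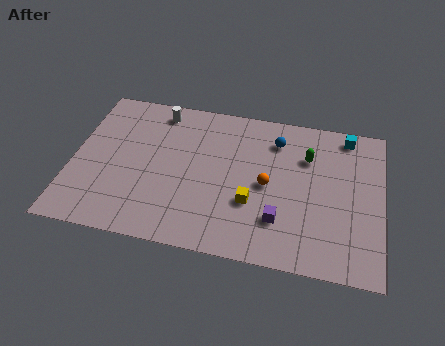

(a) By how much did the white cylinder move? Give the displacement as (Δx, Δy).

(3.2, -0.4)

The white cylinder started near (0.9, 8.9) and ended near (4.1, 8.5).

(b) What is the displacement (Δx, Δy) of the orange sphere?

(-0.8, 0.7)

From the two frames, the orange sphere sits at roughly (10.6, 4.0) before and (9.8, 4.7) after.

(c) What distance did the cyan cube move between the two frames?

2.2

From (11.5, 8.1) to (13.6, 8.7), the cyan cube covered √(2.1² + 0.6²) ≈ 2.2 units.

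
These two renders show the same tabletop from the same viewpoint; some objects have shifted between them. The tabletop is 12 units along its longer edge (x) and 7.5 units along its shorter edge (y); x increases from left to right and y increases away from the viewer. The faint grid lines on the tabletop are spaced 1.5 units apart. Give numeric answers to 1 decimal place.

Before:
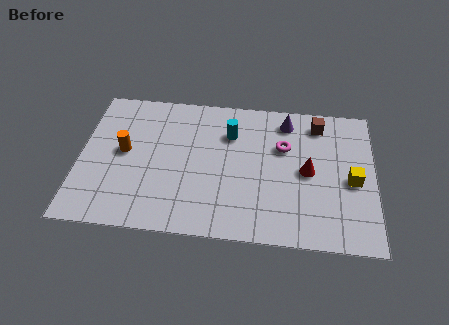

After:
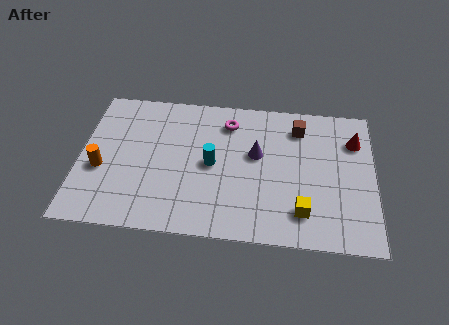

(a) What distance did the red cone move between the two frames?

2.6

The red cone was near (9.3, 3.7) before and (11.2, 5.5) after, so it travelled √(1.9² + 1.8²) ≈ 2.6 units.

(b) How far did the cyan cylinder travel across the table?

1.8

The cyan cylinder moved from about (6.1, 5.4) to (5.4, 3.7), a distance of √(0.7² + 1.7²) ≈ 1.8.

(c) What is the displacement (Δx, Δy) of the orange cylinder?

(-0.9, -1.0)

The orange cylinder started near (1.8, 4.0) and ended near (0.9, 3.0).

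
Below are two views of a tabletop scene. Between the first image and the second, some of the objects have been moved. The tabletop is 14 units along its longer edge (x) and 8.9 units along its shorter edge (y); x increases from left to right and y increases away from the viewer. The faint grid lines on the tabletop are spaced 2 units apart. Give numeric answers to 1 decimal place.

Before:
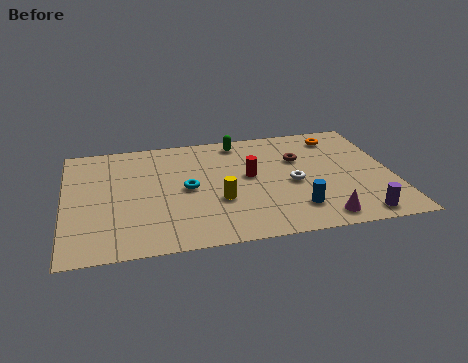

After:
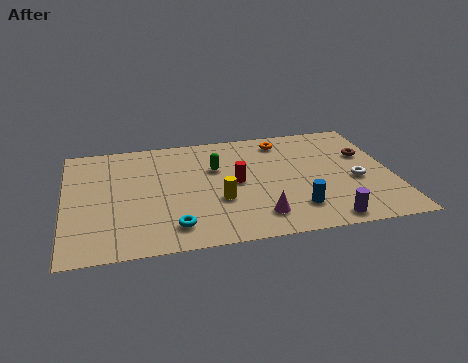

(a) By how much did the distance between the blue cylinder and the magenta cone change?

+0.3

The distance was about 1.3 in the first image and 1.6 in the second, so they moved 0.3 units further apart.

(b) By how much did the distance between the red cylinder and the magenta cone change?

-1.8

They were about 4.7 units apart before and 2.9 after — 1.8 units closer together.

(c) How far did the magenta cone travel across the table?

2.7

The magenta cone was near (10.7, 1.1) before and (8.1, 1.7) after, so it travelled √(2.6² + 0.6²) ≈ 2.7 units.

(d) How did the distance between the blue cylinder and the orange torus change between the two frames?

-0.3

The distance was about 5.8 in the first image and 5.5 in the second, so they moved 0.3 units closer together.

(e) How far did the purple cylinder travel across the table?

1.4

The purple cylinder moved from about (12.3, 1.0) to (10.9, 0.9), a distance of √(1.4² + 0.1²) ≈ 1.4.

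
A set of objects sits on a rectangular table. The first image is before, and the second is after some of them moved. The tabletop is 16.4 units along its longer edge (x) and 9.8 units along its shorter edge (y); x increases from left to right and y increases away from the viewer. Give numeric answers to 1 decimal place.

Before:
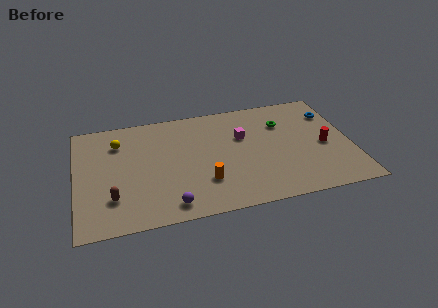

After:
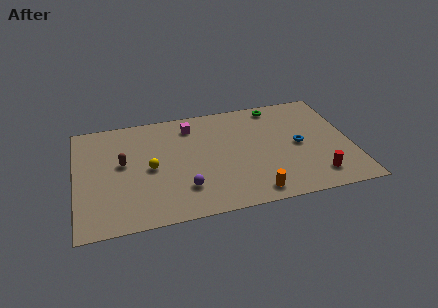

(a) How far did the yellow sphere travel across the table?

3.2

The yellow sphere moved from about (2.6, 7.4) to (4.4, 4.7), a distance of √(1.8² + 2.7²) ≈ 3.2.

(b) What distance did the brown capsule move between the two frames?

3.0

The brown capsule was near (2.1, 2.6) before and (2.8, 5.5) after, so it travelled √(0.7² + 2.9²) ≈ 3.0 units.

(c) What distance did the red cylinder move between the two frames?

2.7

The red cylinder was near (14.8, 4.4) before and (14.1, 1.8) after, so it travelled √(0.7² + 2.6²) ≈ 2.7 units.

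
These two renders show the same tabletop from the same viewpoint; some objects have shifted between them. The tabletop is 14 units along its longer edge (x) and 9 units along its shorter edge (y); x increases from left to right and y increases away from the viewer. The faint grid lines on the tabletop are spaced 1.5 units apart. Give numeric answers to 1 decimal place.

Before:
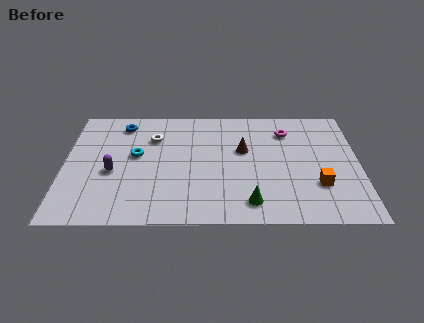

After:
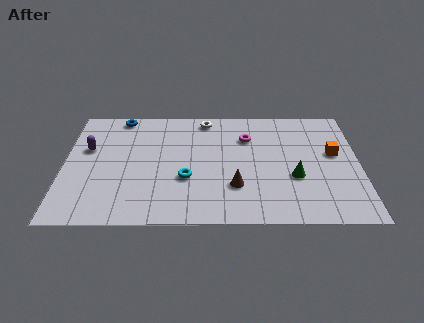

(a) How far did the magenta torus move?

2.0

The magenta torus moved from about (10.6, 7.0) to (8.7, 6.5), a distance of √(1.9² + 0.5²) ≈ 2.0.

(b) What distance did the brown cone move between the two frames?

2.8

From (8.5, 5.5) to (8.1, 2.7), the brown cone covered √(0.4² + 2.8²) ≈ 2.8 units.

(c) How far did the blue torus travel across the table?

0.6

The blue torus was near (2.7, 7.6) before and (2.6, 8.2) after, so it travelled √(0.1² + 0.6²) ≈ 0.6 units.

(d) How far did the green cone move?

2.8

From (8.8, 1.5) to (10.9, 3.4), the green cone covered √(2.1² + 1.9²) ≈ 2.8 units.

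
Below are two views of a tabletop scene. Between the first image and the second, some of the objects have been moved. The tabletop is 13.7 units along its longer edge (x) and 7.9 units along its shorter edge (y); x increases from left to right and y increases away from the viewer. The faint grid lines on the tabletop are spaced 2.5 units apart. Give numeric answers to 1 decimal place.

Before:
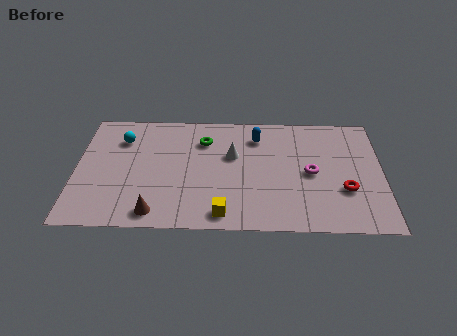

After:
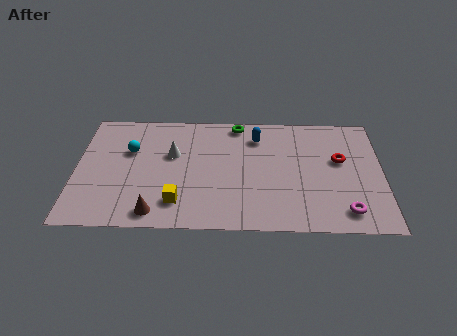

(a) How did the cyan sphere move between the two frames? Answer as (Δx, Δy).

(0.4, -0.8)

The cyan sphere was at about (2.0, 5.9) and moved to about (2.4, 5.1).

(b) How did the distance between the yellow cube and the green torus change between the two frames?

+1.0

They were about 5.0 units apart before and 6.0 after — 1.0 units further apart.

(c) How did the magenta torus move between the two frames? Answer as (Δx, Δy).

(1.5, -2.5)

From the two frames, the magenta torus sits at roughly (10.5, 3.8) before and (12.0, 1.3) after.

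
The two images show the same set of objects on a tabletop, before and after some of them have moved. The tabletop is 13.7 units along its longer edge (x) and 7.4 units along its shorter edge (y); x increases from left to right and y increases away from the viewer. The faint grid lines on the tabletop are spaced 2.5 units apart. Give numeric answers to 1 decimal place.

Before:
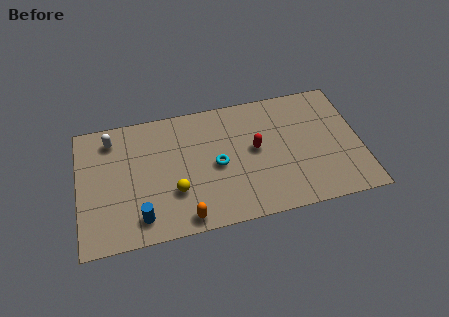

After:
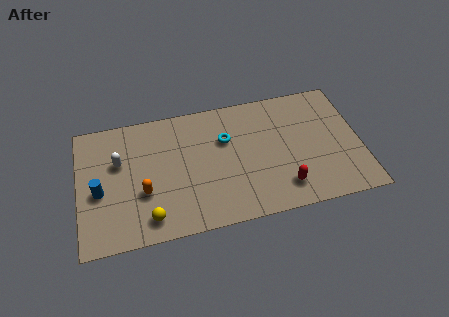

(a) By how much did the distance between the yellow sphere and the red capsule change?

+2.2

The distance was about 4.3 in the first image and 6.5 in the second, so they moved 2.2 units further apart.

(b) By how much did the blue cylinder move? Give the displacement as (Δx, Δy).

(-1.9, 1.9)

The blue cylinder was at about (2.9, 1.3) and moved to about (1.0, 3.2).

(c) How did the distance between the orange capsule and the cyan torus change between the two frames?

+1.5

They were about 3.2 units apart before and 4.7 after — 1.5 units further apart.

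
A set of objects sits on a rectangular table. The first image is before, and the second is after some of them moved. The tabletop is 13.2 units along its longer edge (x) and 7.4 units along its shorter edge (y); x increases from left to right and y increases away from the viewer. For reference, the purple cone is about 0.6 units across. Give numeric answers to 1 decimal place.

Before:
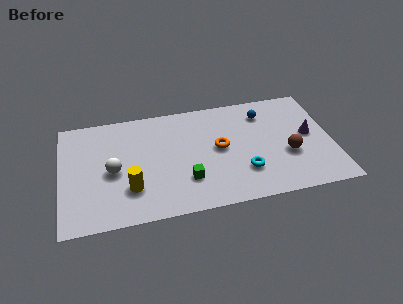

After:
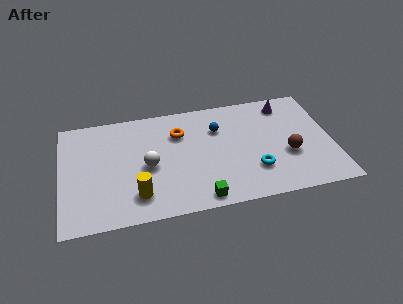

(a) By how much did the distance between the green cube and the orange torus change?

+2.1

The distance was about 2.5 in the first image and 4.6 in the second, so they moved 2.1 units further apart.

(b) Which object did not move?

the brown sphere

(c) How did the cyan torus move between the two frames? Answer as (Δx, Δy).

(0.5, 0.0)

From the two frames, the cyan torus sits at roughly (8.8, 2.1) before and (9.3, 2.1) after.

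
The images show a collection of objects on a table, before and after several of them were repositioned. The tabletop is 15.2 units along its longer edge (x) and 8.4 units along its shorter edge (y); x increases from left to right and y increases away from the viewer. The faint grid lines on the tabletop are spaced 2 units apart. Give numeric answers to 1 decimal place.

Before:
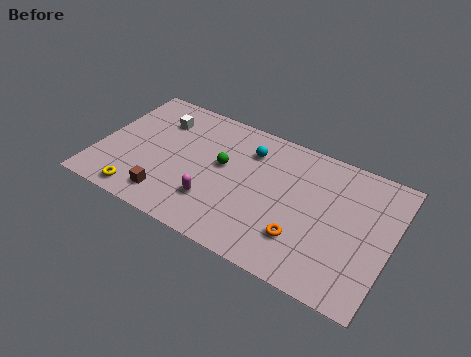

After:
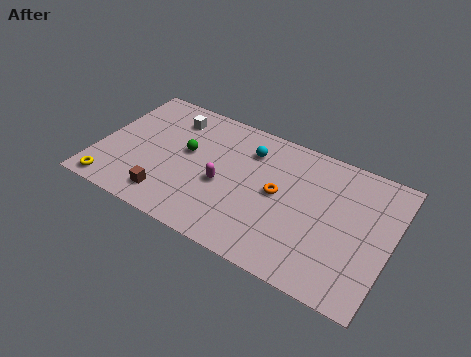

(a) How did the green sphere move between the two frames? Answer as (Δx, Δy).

(-1.9, 0.0)

From the two frames, the green sphere sits at roughly (6.4, 4.8) before and (4.5, 4.8) after.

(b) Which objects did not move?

the cyan sphere and the brown cube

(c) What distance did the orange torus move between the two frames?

2.6

The orange torus was near (10.9, 2.3) before and (9.4, 4.4) after, so it travelled √(1.5² + 2.1²) ≈ 2.6 units.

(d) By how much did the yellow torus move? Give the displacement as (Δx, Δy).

(-1.5, -0.1)

The yellow torus started near (2.6, 1.0) and ended near (1.1, 0.9).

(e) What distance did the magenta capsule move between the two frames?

1.3

The magenta capsule moved from about (6.3, 2.3) to (6.6, 3.6), a distance of √(0.3² + 1.3²) ≈ 1.3.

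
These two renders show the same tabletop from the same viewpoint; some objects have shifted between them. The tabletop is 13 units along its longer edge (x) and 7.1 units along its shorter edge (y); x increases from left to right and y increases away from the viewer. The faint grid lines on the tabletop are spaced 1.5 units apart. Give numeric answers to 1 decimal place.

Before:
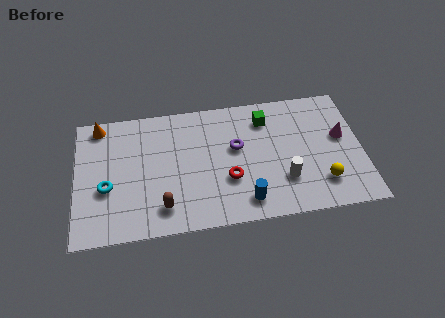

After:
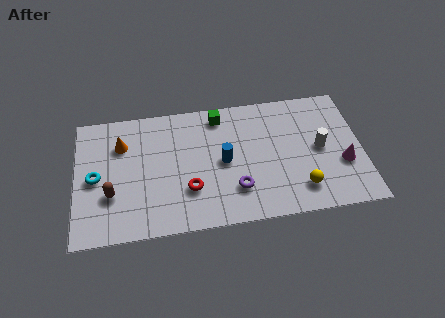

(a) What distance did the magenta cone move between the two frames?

1.5

The magenta cone was near (12.1, 4.1) before and (12.1, 2.6) after, so it travelled √(0.0² + 1.5²) ≈ 1.5 units.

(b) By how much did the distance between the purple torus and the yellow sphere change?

-1.6

Before: roughly 4.5 units apart; after: 2.9. That's 1.6 units closer together.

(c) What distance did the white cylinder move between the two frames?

2.3

From (9.4, 2.1) to (11.1, 3.6), the white cylinder covered √(1.7² + 1.5²) ≈ 2.3 units.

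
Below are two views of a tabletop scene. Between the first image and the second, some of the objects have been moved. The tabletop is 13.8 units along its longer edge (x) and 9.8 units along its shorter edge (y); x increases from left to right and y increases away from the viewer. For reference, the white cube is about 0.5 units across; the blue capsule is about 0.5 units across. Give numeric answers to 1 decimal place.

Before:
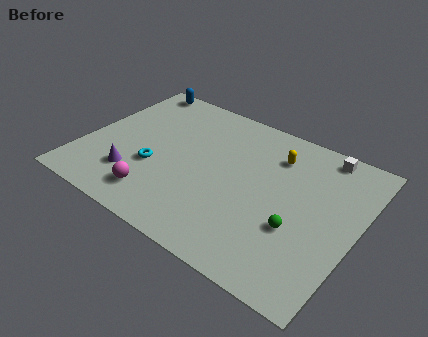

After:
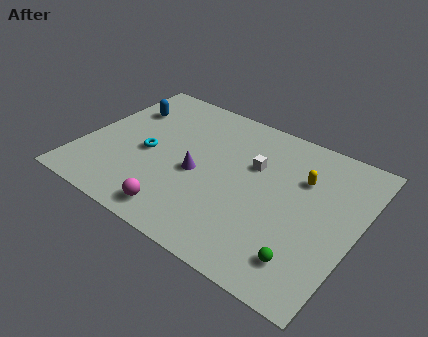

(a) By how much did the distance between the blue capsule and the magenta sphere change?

-0.7

The distance was about 7.7 in the first image and 7.0 in the second, so they moved 0.7 units closer together.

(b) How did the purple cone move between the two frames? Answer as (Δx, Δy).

(3.0, 1.8)

From the two frames, the purple cone sits at roughly (2.9, 2.5) before and (5.9, 4.3) after.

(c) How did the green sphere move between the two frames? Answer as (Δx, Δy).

(0.7, -1.6)

The green sphere was at about (11.1, 3.5) and moved to about (11.8, 1.9).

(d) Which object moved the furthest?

the white cube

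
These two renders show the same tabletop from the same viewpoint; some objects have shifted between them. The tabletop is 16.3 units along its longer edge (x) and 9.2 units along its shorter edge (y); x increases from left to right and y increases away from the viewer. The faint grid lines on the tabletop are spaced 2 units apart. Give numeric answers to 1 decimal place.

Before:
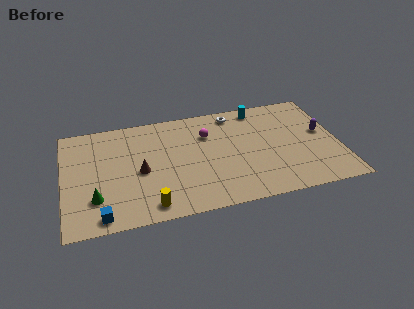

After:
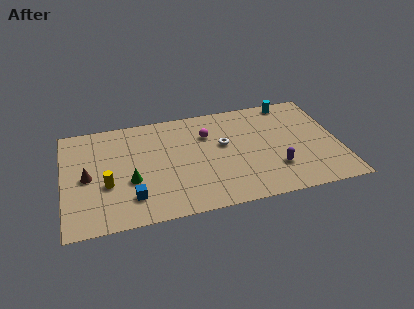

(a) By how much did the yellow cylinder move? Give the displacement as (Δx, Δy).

(-2.4, 2.3)

From the two frames, the yellow cylinder sits at roughly (4.9, 1.2) before and (2.5, 3.5) after.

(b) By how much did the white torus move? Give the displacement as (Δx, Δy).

(-0.8, -2.6)

The white torus was at about (10.3, 8.0) and moved to about (9.5, 5.4).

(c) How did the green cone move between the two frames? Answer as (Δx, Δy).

(2.1, 1.0)

From the two frames, the green cone sits at roughly (1.8, 2.5) before and (3.9, 3.5) after.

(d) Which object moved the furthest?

the purple capsule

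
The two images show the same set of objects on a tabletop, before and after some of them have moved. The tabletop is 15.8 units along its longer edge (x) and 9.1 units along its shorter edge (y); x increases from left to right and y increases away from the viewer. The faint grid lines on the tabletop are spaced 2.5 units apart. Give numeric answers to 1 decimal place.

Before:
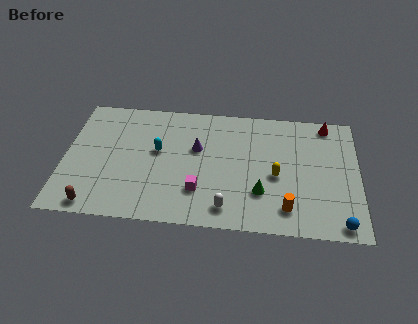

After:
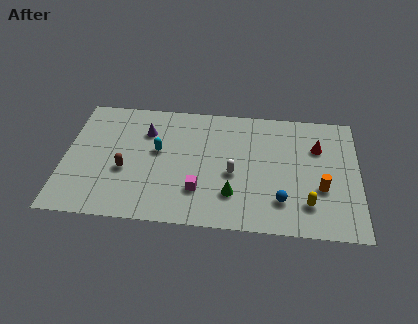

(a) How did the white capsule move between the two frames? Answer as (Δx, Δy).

(0.3, 2.5)

The white capsule started near (8.8, 1.4) and ended near (9.1, 3.9).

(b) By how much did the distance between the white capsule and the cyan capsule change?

-1.1

Before: roughly 5.4 units apart; after: 4.3. That's 1.1 units closer together.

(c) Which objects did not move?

the magenta cube and the cyan capsule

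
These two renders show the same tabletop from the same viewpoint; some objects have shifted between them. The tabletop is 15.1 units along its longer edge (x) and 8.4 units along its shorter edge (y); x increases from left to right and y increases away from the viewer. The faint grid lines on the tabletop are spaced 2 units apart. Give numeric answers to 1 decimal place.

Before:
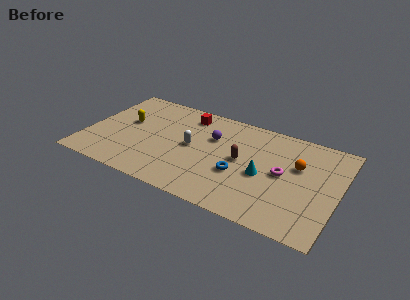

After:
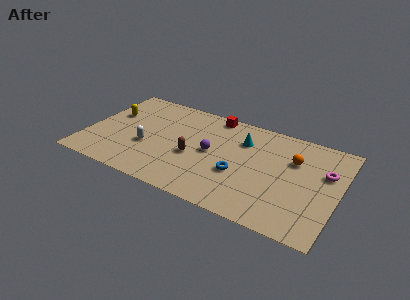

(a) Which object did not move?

the blue torus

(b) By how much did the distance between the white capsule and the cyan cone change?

+1.8

They were about 4.4 units apart before and 6.2 after — 1.8 units further apart.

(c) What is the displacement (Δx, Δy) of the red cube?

(1.5, 0.6)

The red cube started near (5.7, 7.0) and ended near (7.2, 7.6).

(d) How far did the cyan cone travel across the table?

2.8

From (10.7, 3.7) to (9.2, 6.1), the cyan cone covered √(1.5² + 2.4²) ≈ 2.8 units.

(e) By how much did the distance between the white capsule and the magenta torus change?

+5.2

The distance was about 5.5 in the first image and 10.7 in the second, so they moved 5.2 units further apart.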